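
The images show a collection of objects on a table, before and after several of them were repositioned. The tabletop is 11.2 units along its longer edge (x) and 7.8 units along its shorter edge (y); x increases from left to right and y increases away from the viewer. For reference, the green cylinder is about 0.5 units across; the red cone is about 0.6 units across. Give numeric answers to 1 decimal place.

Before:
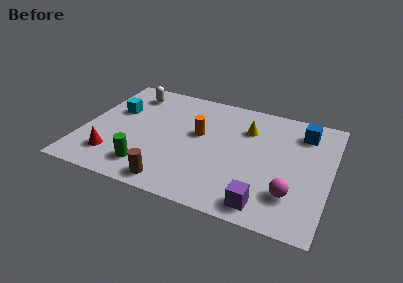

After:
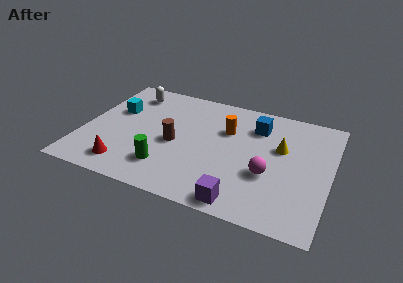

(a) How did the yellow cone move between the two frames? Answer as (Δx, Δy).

(1.6, -0.8)

The yellow cone was at about (7.3, 5.6) and moved to about (8.9, 4.8).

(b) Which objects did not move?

the white capsule and the cyan cube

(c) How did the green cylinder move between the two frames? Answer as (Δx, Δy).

(0.8, 0.3)

From the two frames, the green cylinder sits at roughly (3.2, 1.5) before and (4.0, 1.8) after.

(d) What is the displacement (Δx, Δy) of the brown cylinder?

(-0.2, 2.6)

The brown cylinder started near (4.4, 0.9) and ended near (4.2, 3.5).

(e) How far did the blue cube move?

2.1

From (9.8, 6.2) to (7.7, 5.9), the blue cube covered √(2.1² + 0.3²) ≈ 2.1 units.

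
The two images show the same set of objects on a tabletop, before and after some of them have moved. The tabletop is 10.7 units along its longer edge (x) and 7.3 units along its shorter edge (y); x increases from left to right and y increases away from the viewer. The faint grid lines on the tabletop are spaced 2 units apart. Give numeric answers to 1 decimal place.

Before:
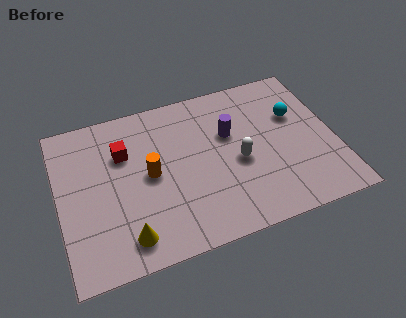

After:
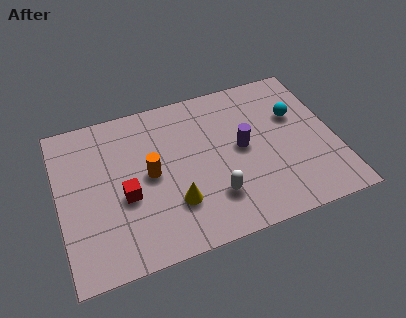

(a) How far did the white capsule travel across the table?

1.7

The white capsule was near (6.9, 3.2) before and (5.8, 1.9) after, so it travelled √(1.1² + 1.3²) ≈ 1.7 units.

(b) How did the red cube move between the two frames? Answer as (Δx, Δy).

(-0.1, -2.0)

The red cube was at about (2.6, 5.0) and moved to about (2.5, 3.0).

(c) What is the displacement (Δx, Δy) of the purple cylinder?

(0.4, -0.8)

From the two frames, the purple cylinder sits at roughly (6.7, 4.6) before and (7.1, 3.8) after.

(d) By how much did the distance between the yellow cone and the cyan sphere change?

-2.1

Before: roughly 7.7 units apart; after: 5.6. That's 2.1 units closer together.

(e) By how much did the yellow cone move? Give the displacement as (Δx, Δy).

(1.9, 0.9)

The yellow cone was at about (2.4, 1.2) and moved to about (4.3, 2.1).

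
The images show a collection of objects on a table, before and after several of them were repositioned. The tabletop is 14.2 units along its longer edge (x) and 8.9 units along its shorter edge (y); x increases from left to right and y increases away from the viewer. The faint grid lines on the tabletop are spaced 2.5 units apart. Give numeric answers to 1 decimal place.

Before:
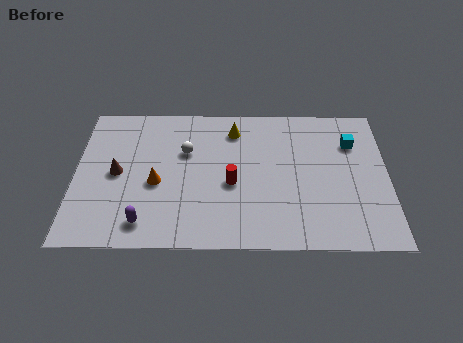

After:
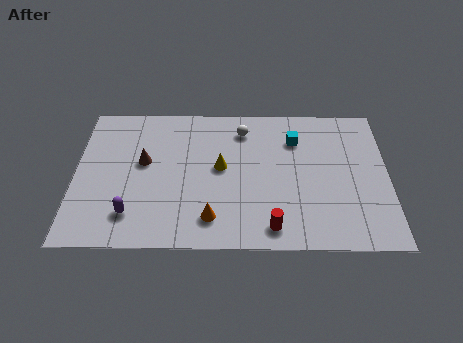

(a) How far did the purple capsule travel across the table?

0.8

The purple capsule moved from about (3.2, 1.4) to (2.6, 1.9), a distance of √(0.6² + 0.5²) ≈ 0.8.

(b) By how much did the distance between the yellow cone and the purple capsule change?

-2.1

The distance was about 7.0 in the first image and 4.9 in the second, so they moved 2.1 units closer together.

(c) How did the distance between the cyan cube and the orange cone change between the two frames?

-3.1

The distance was about 9.3 in the first image and 6.2 in the second, so they moved 3.1 units closer together.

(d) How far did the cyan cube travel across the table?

2.6

The cyan cube was near (12.6, 6.4) before and (10.0, 6.6) after, so it travelled √(2.6² + 0.2²) ≈ 2.6 units.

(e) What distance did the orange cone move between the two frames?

3.3

The orange cone moved from about (3.7, 3.8) to (6.2, 1.7), a distance of √(2.5² + 2.1²) ≈ 3.3.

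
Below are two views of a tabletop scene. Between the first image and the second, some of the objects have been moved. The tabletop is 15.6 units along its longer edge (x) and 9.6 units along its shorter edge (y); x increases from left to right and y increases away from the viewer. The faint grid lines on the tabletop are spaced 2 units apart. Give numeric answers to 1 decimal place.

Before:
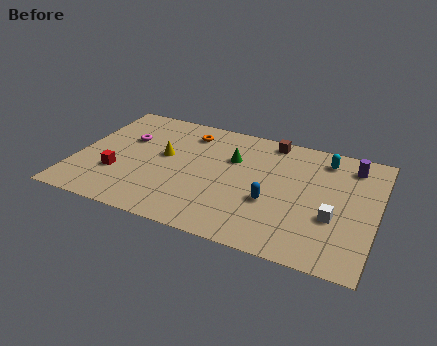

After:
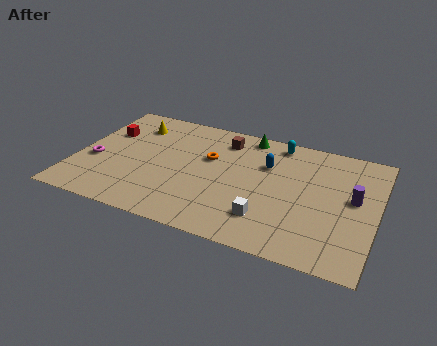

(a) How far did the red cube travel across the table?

3.4

From (2.3, 3.1) to (1.3, 6.4), the red cube covered √(1.0² + 3.3²) ≈ 3.4 units.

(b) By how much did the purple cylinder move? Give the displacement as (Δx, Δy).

(0.3, -2.6)

The purple cylinder was at about (14.1, 7.9) and moved to about (14.4, 5.3).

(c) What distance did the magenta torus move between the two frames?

2.8

From (2.4, 6.2) to (1.0, 3.8), the magenta torus covered √(1.4² + 2.4²) ≈ 2.8 units.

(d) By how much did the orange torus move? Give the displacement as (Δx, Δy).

(1.3, -1.8)

The orange torus was at about (5.5, 7.8) and moved to about (6.8, 6.0).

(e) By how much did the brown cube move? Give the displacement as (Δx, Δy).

(-2.4, -0.8)

The brown cube started near (9.8, 8.6) and ended near (7.4, 7.8).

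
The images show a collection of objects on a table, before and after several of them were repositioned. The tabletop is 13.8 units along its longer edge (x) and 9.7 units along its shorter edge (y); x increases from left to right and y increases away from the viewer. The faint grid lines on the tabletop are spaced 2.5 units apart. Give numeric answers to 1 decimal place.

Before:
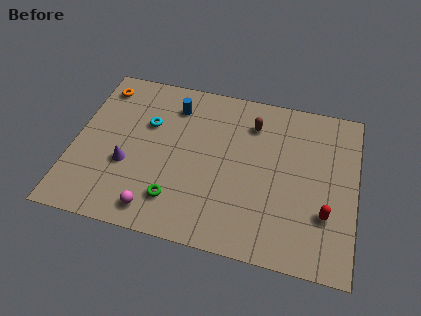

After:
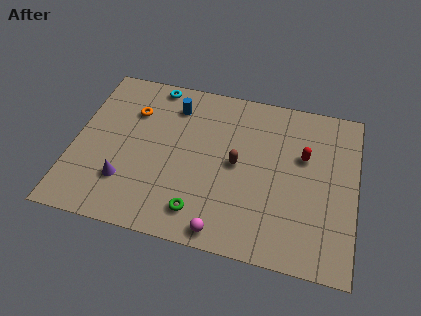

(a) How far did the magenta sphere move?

3.3

The magenta sphere moved from about (4.3, 1.3) to (7.6, 0.9), a distance of √(3.3² + 0.4²) ≈ 3.3.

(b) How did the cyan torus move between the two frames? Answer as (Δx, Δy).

(0.1, 2.5)

The cyan torus was at about (3.5, 6.3) and moved to about (3.6, 8.8).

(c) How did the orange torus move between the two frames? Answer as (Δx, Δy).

(1.7, -1.2)

The orange torus was at about (1.0, 8.1) and moved to about (2.7, 6.9).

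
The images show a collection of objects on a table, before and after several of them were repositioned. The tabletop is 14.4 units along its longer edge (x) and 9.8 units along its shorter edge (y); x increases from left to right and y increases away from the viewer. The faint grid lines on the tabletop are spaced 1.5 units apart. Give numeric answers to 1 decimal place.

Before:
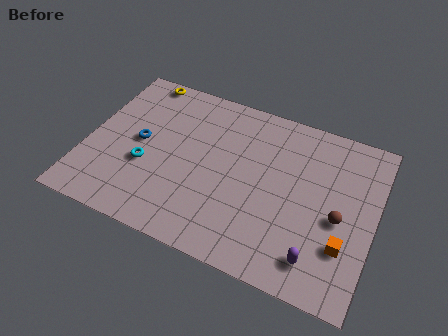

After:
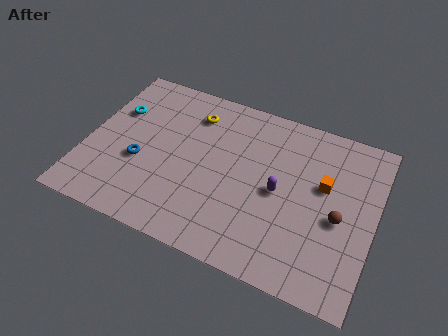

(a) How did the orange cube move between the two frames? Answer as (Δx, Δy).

(-1.3, 3.0)

From the two frames, the orange cube sits at roughly (13.1, 2.9) before and (11.8, 5.9) after.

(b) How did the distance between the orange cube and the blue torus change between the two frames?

-1.5

Before: roughly 10.7 units apart; after: 9.2. That's 1.5 units closer together.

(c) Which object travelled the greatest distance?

the purple capsule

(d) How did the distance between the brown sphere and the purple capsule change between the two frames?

+0.3

The distance was about 2.7 in the first image and 3.0 in the second, so they moved 0.3 units further apart.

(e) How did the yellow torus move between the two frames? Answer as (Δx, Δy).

(2.9, -1.3)

The yellow torus was at about (2.1, 9.0) and moved to about (5.0, 7.7).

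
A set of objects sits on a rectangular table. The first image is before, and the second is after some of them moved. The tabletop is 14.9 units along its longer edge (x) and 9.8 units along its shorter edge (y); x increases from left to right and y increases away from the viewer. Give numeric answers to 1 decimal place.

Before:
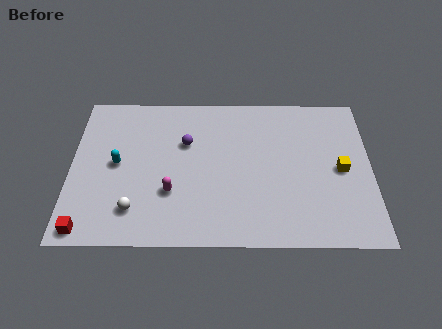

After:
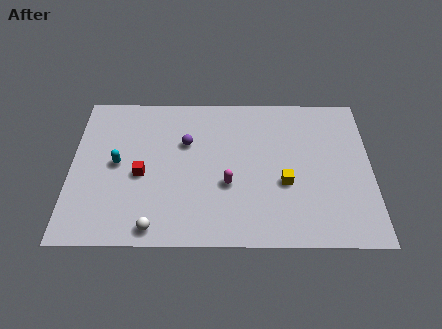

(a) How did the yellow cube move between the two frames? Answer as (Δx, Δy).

(-2.8, -0.9)

From the two frames, the yellow cube sits at roughly (13.4, 4.7) before and (10.6, 3.8) after.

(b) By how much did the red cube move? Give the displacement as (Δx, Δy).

(2.6, 3.4)

From the two frames, the red cube sits at roughly (0.9, 0.9) before and (3.5, 4.3) after.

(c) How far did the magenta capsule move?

2.8

The magenta capsule was near (5.0, 3.2) before and (7.8, 3.7) after, so it travelled √(2.8² + 0.5²) ≈ 2.8 units.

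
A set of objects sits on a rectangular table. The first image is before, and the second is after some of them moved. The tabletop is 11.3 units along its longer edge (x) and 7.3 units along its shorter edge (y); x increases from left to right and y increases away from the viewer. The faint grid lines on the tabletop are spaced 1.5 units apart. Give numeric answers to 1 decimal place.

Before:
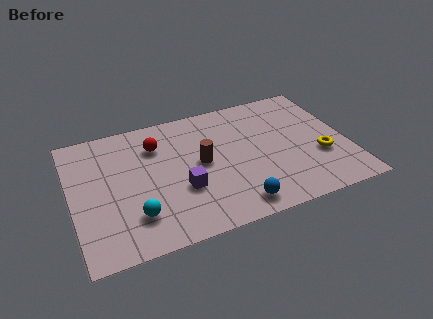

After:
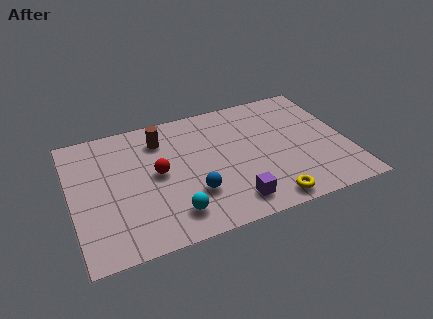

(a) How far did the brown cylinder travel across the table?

2.4

The brown cylinder moved from about (5.3, 3.8) to (3.8, 5.7), a distance of √(1.5² + 1.9²) ≈ 2.4.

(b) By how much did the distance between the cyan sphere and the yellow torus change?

-3.9

They were about 7.7 units apart before and 3.8 after — 3.9 units closer together.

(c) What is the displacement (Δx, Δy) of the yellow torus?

(-2.4, -1.8)

The yellow torus started near (10.1, 2.6) and ended near (7.7, 0.8).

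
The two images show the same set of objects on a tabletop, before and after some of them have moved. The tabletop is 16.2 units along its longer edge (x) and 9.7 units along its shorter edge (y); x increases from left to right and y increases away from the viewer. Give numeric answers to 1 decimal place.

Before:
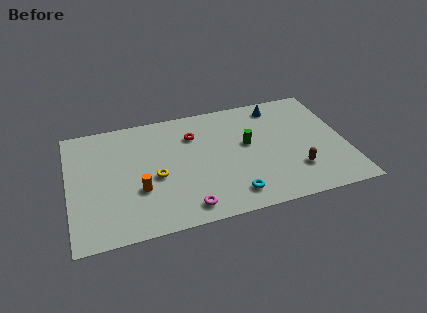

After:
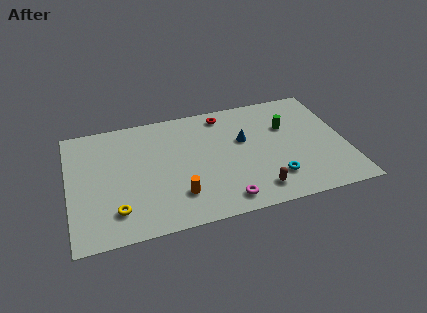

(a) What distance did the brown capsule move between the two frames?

2.6

From (13.1, 2.6) to (10.7, 1.6), the brown capsule covered √(2.4² + 1.0²) ≈ 2.6 units.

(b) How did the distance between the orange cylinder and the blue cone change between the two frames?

-4.4

The distance was about 9.8 in the first image and 5.4 in the second, so they moved 4.4 units closer together.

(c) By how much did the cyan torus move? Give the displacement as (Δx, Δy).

(2.5, 0.7)

From the two frames, the cyan torus sits at roughly (9.3, 1.6) before and (11.8, 2.3) after.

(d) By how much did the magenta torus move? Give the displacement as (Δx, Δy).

(2.2, 0.0)

The magenta torus started near (6.6, 1.3) and ended near (8.8, 1.3).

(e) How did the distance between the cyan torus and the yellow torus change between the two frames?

+4.2

They were about 5.0 units apart before and 9.2 after — 4.2 units further apart.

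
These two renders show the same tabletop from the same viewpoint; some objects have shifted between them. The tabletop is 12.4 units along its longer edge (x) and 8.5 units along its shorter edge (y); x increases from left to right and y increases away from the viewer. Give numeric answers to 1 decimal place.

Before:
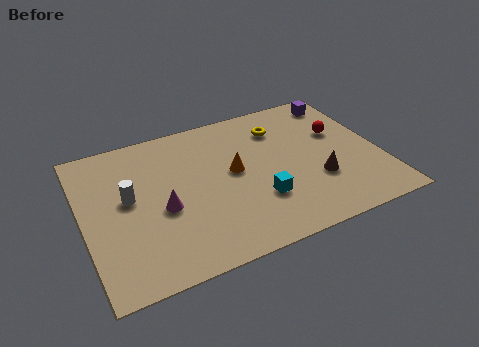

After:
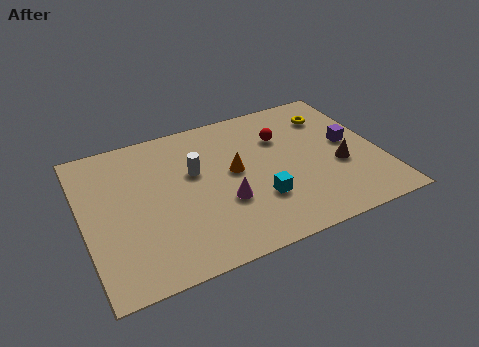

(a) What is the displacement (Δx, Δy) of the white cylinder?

(2.8, 0.5)

The white cylinder started near (1.9, 4.7) and ended near (4.7, 5.2).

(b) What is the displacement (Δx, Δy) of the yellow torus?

(2.2, 0.0)

The yellow torus started near (8.5, 6.5) and ended near (10.7, 6.5).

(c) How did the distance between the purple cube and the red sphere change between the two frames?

+1.0

The distance was about 2.0 in the first image and 3.0 in the second, so they moved 1.0 units further apart.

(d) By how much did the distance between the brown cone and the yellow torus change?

-0.7

Before: roughly 3.9 units apart; after: 3.2. That's 0.7 units closer together.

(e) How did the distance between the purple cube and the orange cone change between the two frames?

-0.8

The distance was about 5.7 in the first image and 4.9 in the second, so they moved 0.8 units closer together.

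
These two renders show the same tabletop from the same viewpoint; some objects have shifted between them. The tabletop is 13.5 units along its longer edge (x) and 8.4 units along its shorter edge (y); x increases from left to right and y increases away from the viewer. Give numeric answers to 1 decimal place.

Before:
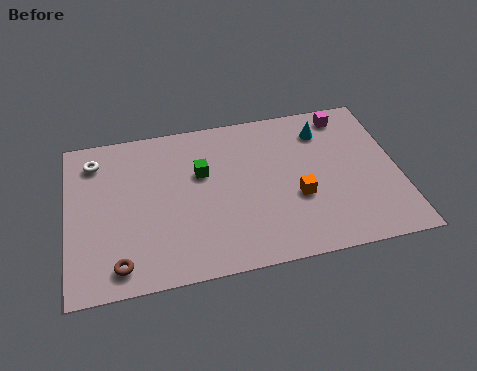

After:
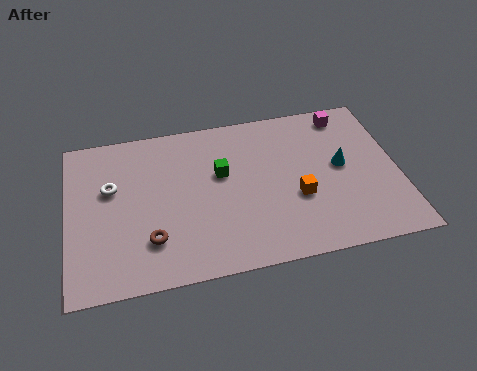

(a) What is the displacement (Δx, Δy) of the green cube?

(0.8, -0.2)

The green cube was at about (5.5, 5.3) and moved to about (6.3, 5.1).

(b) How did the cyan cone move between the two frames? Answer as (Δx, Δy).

(0.6, -2.1)

The cyan cone started near (10.6, 6.6) and ended near (11.2, 4.5).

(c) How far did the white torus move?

1.7

The white torus was near (1.2, 6.8) before and (1.8, 5.2) after, so it travelled √(0.6² + 1.6²) ≈ 1.7 units.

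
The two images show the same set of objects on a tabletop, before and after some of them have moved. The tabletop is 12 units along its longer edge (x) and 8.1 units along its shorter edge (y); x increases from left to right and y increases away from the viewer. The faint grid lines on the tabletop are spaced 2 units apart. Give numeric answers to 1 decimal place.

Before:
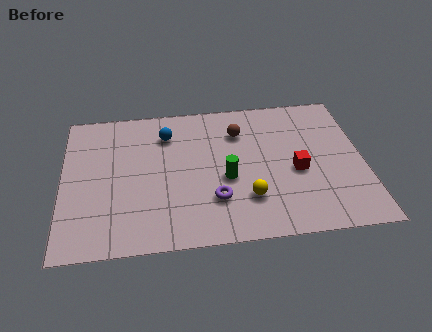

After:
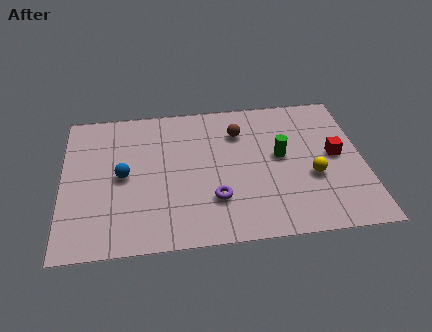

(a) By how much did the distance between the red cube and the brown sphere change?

+0.9

They were about 3.3 units apart before and 4.2 after — 0.9 units further apart.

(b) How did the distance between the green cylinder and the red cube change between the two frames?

-0.6

The distance was about 2.8 in the first image and 2.2 in the second, so they moved 0.6 units closer together.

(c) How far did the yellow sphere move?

2.8

The yellow sphere moved from about (7.3, 2.2) to (9.9, 3.1), a distance of √(2.6² + 0.9²) ≈ 2.8.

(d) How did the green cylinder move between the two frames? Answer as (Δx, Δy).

(2.2, 1.0)

From the two frames, the green cylinder sits at roughly (6.5, 3.4) before and (8.7, 4.4) after.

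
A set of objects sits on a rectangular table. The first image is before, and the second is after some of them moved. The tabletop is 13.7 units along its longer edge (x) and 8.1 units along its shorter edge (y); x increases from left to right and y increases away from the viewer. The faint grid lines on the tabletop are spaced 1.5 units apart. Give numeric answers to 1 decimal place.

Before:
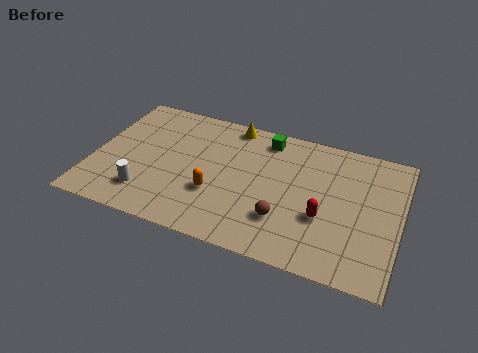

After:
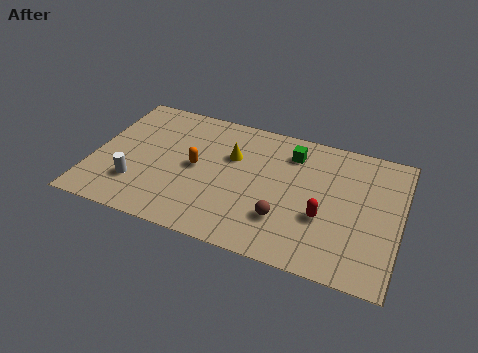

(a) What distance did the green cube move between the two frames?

1.3

From (7.5, 6.9) to (8.7, 6.4), the green cube covered √(1.2² + 0.5²) ≈ 1.3 units.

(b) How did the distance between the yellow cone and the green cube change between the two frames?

+1.2

Before: roughly 1.6 units apart; after: 2.8. That's 1.2 units further apart.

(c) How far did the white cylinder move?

0.6

The white cylinder moved from about (2.6, 1.8) to (2.1, 2.2), a distance of √(0.5² + 0.4²) ≈ 0.6.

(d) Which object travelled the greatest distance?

the yellow cone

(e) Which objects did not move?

the red capsule and the brown sphere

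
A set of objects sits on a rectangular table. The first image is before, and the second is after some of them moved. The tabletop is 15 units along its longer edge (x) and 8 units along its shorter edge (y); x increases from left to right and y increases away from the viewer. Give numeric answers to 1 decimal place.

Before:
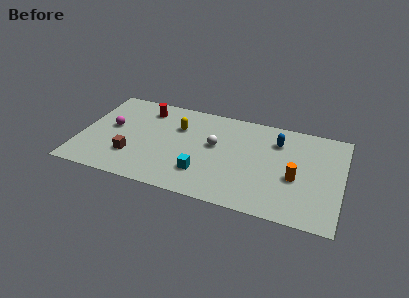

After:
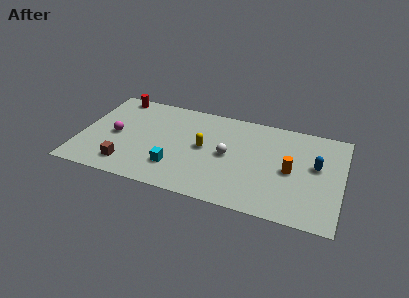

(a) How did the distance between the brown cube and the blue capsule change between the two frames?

+2.1

They were about 8.9 units apart before and 11.0 after — 2.1 units further apart.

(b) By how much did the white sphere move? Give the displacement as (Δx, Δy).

(0.8, -0.6)

From the two frames, the white sphere sits at roughly (7.7, 4.6) before and (8.5, 4.0) after.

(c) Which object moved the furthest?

the blue capsule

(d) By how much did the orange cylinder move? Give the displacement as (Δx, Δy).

(-0.3, 0.5)

From the two frames, the orange cylinder sits at roughly (12.4, 3.3) before and (12.1, 3.8) after.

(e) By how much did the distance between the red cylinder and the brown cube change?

+1.6

Before: roughly 4.2 units apart; after: 5.8. That's 1.6 units further apart.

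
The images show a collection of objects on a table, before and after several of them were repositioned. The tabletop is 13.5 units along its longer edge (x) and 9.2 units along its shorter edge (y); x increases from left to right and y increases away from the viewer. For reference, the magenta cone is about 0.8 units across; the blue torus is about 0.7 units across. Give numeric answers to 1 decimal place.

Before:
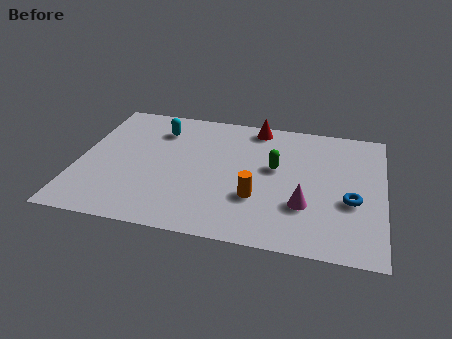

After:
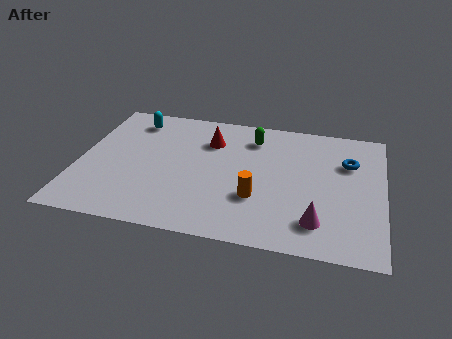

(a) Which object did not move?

the orange cylinder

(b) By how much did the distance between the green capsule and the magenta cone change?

+3.4

Before: roughly 2.8 units apart; after: 6.2. That's 3.4 units further apart.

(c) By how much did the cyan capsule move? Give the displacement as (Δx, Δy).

(-1.2, 0.5)

From the two frames, the cyan capsule sits at roughly (3.4, 7.1) before and (2.2, 7.6) after.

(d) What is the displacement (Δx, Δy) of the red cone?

(-2.0, -1.5)

The red cone started near (7.7, 8.2) and ended near (5.7, 6.7).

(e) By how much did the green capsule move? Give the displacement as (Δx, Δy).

(-1.1, 2.0)

From the two frames, the green capsule sits at roughly (8.7, 5.3) before and (7.6, 7.3) after.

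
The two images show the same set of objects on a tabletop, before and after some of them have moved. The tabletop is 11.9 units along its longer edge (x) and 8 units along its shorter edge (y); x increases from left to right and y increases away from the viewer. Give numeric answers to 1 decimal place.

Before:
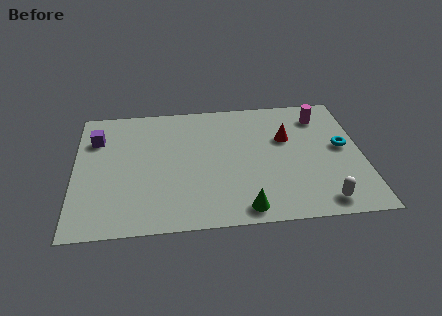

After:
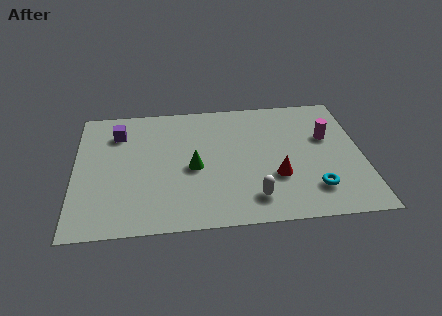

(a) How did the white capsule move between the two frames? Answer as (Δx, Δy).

(-2.8, 0.5)

From the two frames, the white capsule sits at roughly (10.1, 1.0) before and (7.3, 1.5) after.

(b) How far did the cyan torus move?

2.8

The cyan torus was near (11.1, 4.3) before and (9.8, 1.8) after, so it travelled √(1.3² + 2.5²) ≈ 2.8 units.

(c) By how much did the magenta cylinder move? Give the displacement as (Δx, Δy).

(0.2, -1.4)

The magenta cylinder was at about (10.3, 6.4) and moved to about (10.5, 5.0).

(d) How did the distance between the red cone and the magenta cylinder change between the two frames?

+1.2

Before: roughly 2.0 units apart; after: 3.2. That's 1.2 units further apart.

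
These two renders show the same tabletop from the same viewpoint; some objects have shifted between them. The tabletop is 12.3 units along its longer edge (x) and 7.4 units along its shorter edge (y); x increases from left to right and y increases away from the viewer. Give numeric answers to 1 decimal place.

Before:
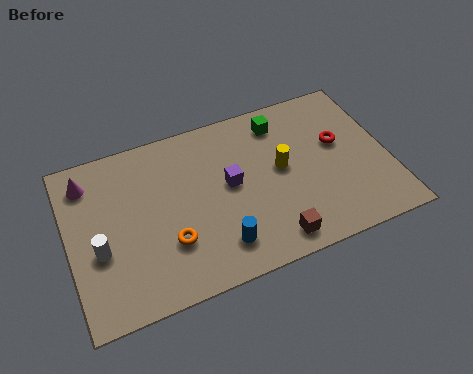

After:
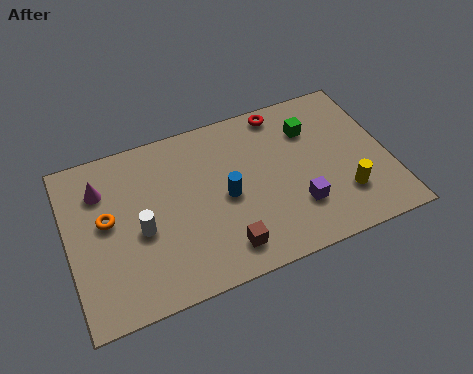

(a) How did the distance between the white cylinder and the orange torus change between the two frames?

-1.2

The distance was about 2.7 in the first image and 1.5 in the second, so they moved 1.2 units closer together.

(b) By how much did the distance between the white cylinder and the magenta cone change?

-0.5

They were about 3.1 units apart before and 2.6 after — 0.5 units closer together.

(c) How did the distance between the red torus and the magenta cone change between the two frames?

-2.5

The distance was about 9.7 in the first image and 7.2 in the second, so they moved 2.5 units closer together.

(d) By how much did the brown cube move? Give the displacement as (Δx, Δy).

(-1.8, 0.3)

The brown cube started near (7.5, 1.0) and ended near (5.7, 1.3).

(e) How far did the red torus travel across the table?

3.0

The red torus moved from about (10.5, 4.4) to (8.5, 6.6), a distance of √(2.0² + 2.2²) ≈ 3.0.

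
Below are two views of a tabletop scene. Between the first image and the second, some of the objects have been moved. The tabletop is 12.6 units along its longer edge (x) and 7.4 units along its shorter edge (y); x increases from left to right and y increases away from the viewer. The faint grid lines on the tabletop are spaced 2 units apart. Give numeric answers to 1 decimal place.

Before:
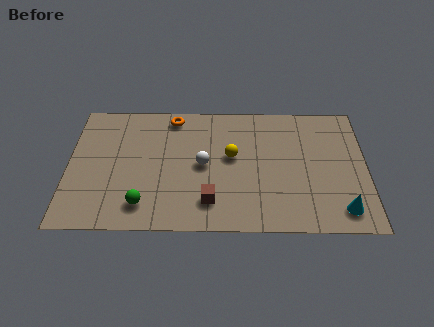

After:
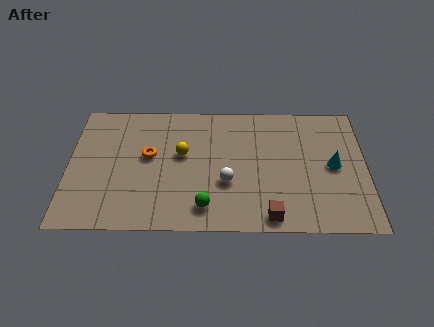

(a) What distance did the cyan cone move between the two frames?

2.5

The cyan cone moved from about (11.5, 1.2) to (11.2, 3.7), a distance of √(0.3² + 2.5²) ≈ 2.5.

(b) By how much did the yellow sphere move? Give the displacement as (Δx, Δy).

(-2.1, 0.1)

From the two frames, the yellow sphere sits at roughly (6.9, 4.2) before and (4.8, 4.3) after.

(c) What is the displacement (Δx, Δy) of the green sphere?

(2.6, -0.1)

From the two frames, the green sphere sits at roughly (3.2, 1.4) before and (5.8, 1.3) after.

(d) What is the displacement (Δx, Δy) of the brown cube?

(2.5, -0.8)

The brown cube was at about (6.0, 1.6) and moved to about (8.5, 0.8).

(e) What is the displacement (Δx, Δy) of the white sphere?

(1.0, -1.0)

From the two frames, the white sphere sits at roughly (5.7, 3.7) before and (6.7, 2.7) after.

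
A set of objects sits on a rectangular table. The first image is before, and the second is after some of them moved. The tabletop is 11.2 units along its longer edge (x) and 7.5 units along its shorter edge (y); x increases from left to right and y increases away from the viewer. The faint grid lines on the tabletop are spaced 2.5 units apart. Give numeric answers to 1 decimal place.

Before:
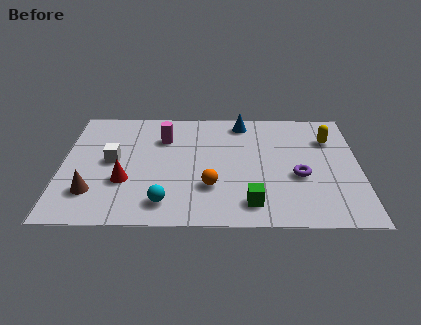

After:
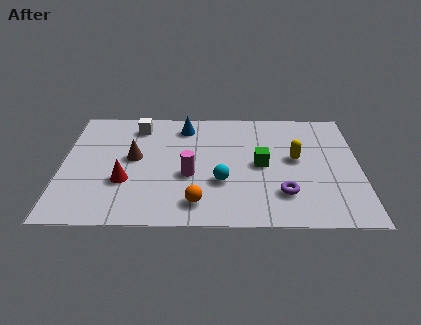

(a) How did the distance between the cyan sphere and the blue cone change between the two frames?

-2.1

The distance was about 6.0 in the first image and 3.9 in the second, so they moved 2.1 units closer together.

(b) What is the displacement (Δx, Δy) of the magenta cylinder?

(1.0, -2.4)

The magenta cylinder started near (3.8, 5.4) and ended near (4.8, 3.0).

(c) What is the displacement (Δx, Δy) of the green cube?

(0.4, 2.4)

The green cube started near (7.1, 1.3) and ended near (7.5, 3.7).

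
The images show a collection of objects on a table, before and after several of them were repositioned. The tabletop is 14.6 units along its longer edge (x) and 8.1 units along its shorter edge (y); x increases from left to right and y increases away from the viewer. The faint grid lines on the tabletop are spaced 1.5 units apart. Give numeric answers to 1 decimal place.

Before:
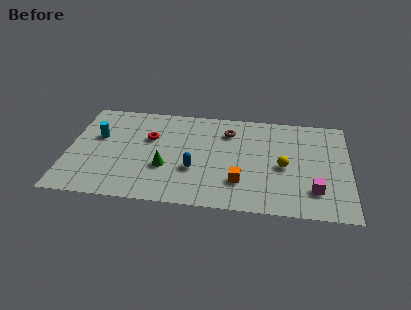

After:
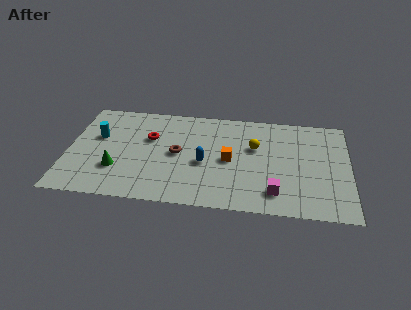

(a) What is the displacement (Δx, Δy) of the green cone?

(-2.5, -0.4)

From the two frames, the green cone sits at roughly (5.1, 2.9) before and (2.6, 2.5) after.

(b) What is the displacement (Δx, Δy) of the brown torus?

(-2.6, -2.1)

The brown torus started near (8.3, 6.2) and ended near (5.7, 4.1).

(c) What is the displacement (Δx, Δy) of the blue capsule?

(0.5, 0.6)

From the two frames, the blue capsule sits at roughly (6.6, 2.9) before and (7.1, 3.5) after.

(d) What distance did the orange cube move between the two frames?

1.8

The orange cube was near (9.0, 2.2) before and (8.4, 3.9) after, so it travelled √(0.6² + 1.7²) ≈ 1.8 units.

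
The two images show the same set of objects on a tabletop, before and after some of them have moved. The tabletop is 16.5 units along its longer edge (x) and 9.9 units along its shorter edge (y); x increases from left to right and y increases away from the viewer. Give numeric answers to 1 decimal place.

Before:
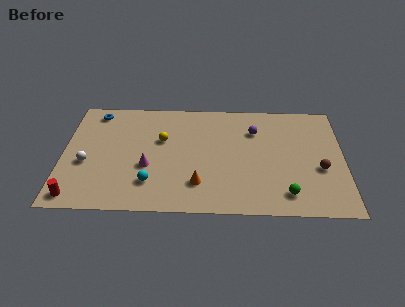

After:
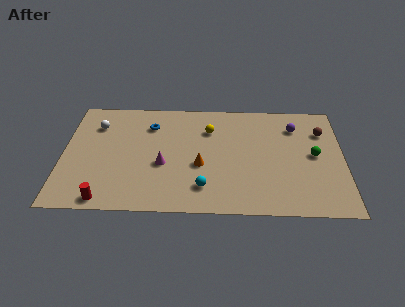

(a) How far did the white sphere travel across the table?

3.4

The white sphere was near (1.4, 4.0) before and (1.9, 7.4) after, so it travelled √(0.5² + 3.4²) ≈ 3.4 units.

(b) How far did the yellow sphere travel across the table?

3.0

The yellow sphere was near (5.8, 6.2) before and (8.6, 7.2) after, so it travelled √(2.8² + 1.0²) ≈ 3.0 units.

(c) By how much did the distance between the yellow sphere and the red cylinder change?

+1.6

Before: roughly 7.1 units apart; after: 8.7. That's 1.6 units further apart.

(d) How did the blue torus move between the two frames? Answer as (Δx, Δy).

(3.3, -1.1)

From the two frames, the blue torus sits at roughly (1.8, 8.6) before and (5.1, 7.5) after.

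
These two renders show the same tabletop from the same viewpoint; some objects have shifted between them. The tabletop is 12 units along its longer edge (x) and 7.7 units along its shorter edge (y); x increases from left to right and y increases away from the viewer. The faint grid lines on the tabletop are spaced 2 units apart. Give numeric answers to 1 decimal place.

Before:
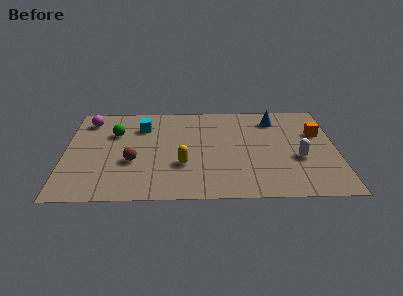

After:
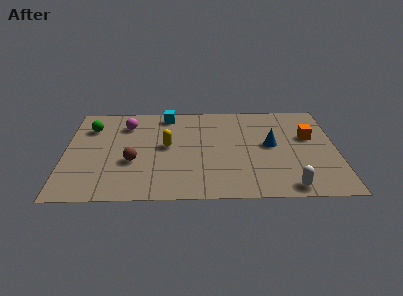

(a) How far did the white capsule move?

2.3

The white capsule moved from about (10.3, 3.0) to (9.8, 0.8), a distance of √(0.5² + 2.2²) ≈ 2.3.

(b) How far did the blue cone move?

2.1

The blue cone was near (9.3, 6.2) before and (9.1, 4.1) after, so it travelled √(0.2² + 2.1²) ≈ 2.1 units.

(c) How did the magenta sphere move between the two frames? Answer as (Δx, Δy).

(1.7, -0.4)

The magenta sphere started near (1.0, 6.3) and ended near (2.7, 5.9).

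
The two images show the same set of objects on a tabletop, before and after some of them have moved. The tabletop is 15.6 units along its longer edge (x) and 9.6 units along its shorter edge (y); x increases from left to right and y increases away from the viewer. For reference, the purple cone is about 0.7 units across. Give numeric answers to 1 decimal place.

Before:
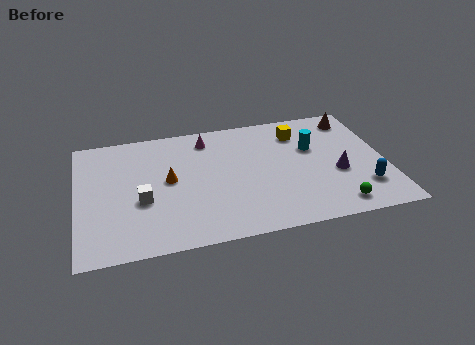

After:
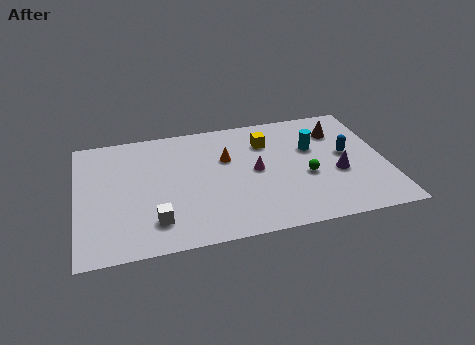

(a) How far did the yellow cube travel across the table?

1.7

The yellow cube moved from about (11.4, 7.5) to (9.7, 7.1), a distance of √(1.7² + 0.4²) ≈ 1.7.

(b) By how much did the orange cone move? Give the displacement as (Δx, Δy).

(3.0, 1.1)

From the two frames, the orange cone sits at roughly (4.6, 5.1) before and (7.6, 6.2) after.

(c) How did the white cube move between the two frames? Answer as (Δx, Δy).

(0.6, -1.7)

From the two frames, the white cube sits at roughly (3.2, 3.8) before and (3.8, 2.1) after.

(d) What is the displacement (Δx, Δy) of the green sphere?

(-1.3, 2.6)

The green sphere started near (12.8, 1.3) and ended near (11.5, 3.9).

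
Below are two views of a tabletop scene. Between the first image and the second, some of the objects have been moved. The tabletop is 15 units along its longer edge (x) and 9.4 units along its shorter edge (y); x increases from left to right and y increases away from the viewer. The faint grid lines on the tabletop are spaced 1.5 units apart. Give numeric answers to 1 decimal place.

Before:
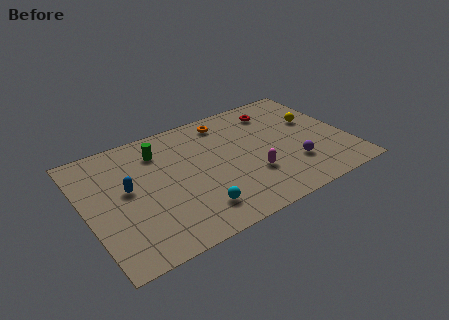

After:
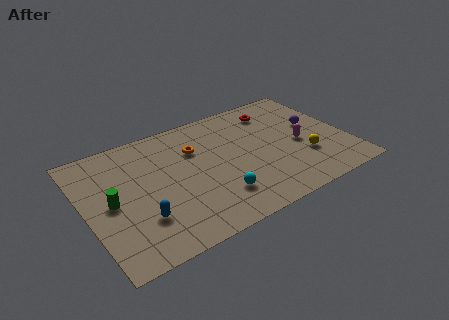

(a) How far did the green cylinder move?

4.1

From (4.5, 7.3) to (1.4, 4.6), the green cylinder covered √(3.1² + 2.7²) ≈ 4.1 units.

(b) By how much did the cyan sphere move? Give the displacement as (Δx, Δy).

(1.3, 0.4)

The cyan sphere was at about (5.8, 1.9) and moved to about (7.1, 2.3).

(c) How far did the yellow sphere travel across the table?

3.0

The yellow sphere was near (13.4, 5.8) before and (12.4, 3.0) after, so it travelled √(1.0² + 2.8²) ≈ 3.0 units.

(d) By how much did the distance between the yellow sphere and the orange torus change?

+1.5

The distance was about 5.4 in the first image and 6.9 in the second, so they moved 1.5 units further apart.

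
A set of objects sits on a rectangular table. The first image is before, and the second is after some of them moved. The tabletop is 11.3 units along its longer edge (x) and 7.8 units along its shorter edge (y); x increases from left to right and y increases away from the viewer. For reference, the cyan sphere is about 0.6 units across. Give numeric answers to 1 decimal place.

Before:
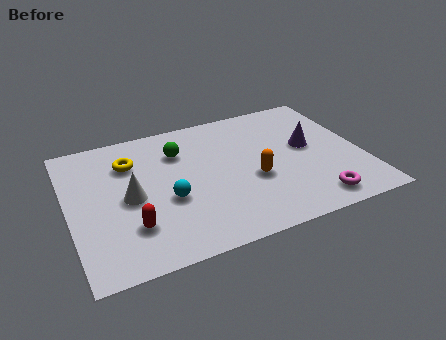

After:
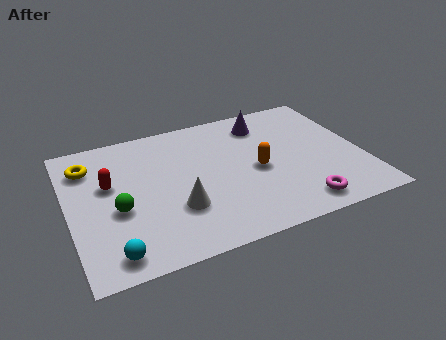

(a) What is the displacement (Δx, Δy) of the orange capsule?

(0.2, 0.5)

The orange capsule started near (7.0, 3.1) and ended near (7.2, 3.6).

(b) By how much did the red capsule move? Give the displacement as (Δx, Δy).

(-0.6, 2.6)

The red capsule was at about (2.2, 2.1) and moved to about (1.6, 4.7).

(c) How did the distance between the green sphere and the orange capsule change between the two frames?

+1.7

The distance was about 3.7 in the first image and 5.4 in the second, so they moved 1.7 units further apart.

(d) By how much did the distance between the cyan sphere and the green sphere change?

-0.5

The distance was about 2.7 in the first image and 2.2 in the second, so they moved 0.5 units closer together.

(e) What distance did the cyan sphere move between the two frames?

3.1

From (3.7, 3.1) to (1.4, 1.0), the cyan sphere covered √(2.3² + 2.1²) ≈ 3.1 units.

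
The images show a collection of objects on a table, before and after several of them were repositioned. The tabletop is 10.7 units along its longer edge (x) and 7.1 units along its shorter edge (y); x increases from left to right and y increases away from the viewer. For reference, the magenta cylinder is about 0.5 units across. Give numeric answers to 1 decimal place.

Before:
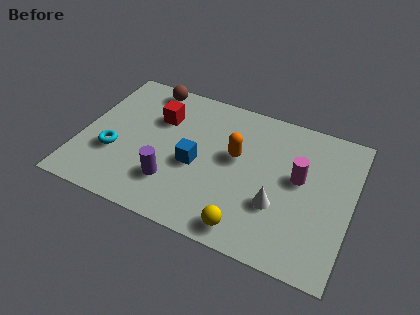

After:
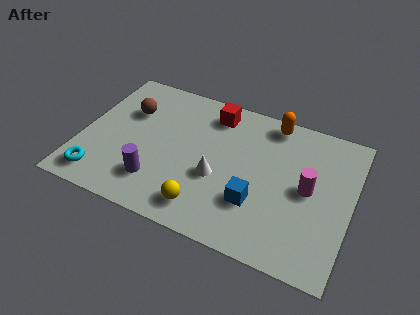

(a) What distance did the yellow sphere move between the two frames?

1.7

From (6.9, 0.9) to (5.2, 1.2), the yellow sphere covered √(1.7² + 0.3²) ≈ 1.7 units.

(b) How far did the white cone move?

2.4

From (7.9, 2.4) to (5.5, 2.8), the white cone covered √(2.4² + 0.4²) ≈ 2.4 units.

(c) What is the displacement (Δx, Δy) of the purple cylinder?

(-0.6, -0.2)

The purple cylinder started near (3.8, 1.9) and ended near (3.2, 1.7).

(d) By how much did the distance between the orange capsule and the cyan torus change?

+3.2

They were about 5.0 units apart before and 8.2 after — 3.2 units further apart.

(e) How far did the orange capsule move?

2.5

From (6.1, 4.1) to (7.3, 6.3), the orange capsule covered √(1.2² + 2.2²) ≈ 2.5 units.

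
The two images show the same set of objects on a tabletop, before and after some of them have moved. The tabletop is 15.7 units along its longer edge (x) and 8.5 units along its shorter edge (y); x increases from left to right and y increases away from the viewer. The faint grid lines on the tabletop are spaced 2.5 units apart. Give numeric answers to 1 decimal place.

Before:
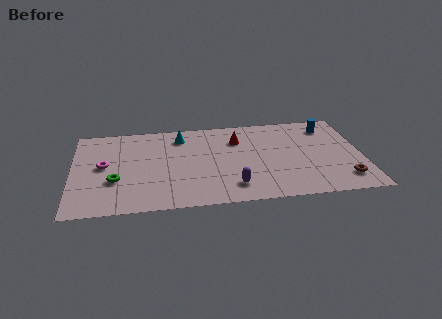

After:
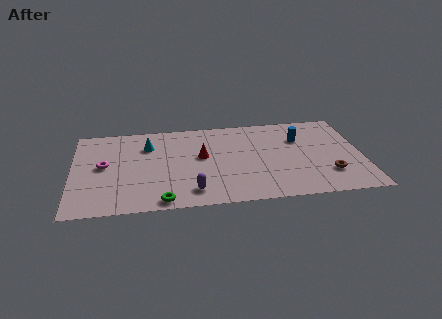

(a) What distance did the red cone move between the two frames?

2.4

The red cone was near (9.0, 6.2) before and (7.0, 4.8) after, so it travelled √(2.0² + 1.4²) ≈ 2.4 units.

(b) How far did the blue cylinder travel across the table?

1.9

The blue cylinder was near (14.0, 6.9) before and (12.4, 5.9) after, so it travelled √(1.6² + 1.0²) ≈ 1.9 units.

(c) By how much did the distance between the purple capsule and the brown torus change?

+1.4

Before: roughly 6.0 units apart; after: 7.4. That's 1.4 units further apart.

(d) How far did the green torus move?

3.3

From (2.3, 3.0) to (4.8, 0.8), the green torus covered √(2.5² + 2.2²) ≈ 3.3 units.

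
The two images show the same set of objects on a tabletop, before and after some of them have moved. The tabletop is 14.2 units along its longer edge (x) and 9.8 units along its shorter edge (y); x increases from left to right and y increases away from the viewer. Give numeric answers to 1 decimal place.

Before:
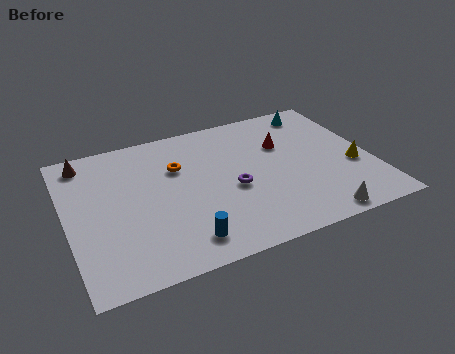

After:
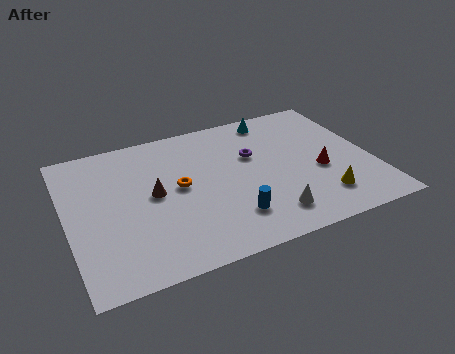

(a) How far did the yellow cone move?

2.5

From (13.3, 3.8) to (11.5, 2.1), the yellow cone covered √(1.8² + 1.7²) ≈ 2.5 units.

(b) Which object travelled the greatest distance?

the brown cone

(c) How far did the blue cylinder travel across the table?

2.4

The blue cylinder moved from about (5.0, 1.6) to (7.3, 2.3), a distance of √(2.3² + 0.7²) ≈ 2.4.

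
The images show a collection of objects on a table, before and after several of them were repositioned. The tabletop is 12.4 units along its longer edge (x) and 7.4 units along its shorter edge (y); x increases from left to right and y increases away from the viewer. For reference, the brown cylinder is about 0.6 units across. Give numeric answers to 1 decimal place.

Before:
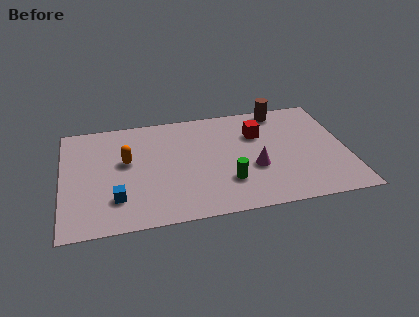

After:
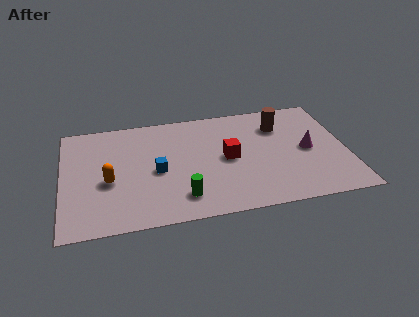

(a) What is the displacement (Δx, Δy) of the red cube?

(-1.4, -1.4)

The red cube started near (8.6, 5.1) and ended near (7.2, 3.7).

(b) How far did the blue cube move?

2.3

The blue cube was near (2.3, 1.9) before and (4.1, 3.4) after, so it travelled √(1.8² + 1.5²) ≈ 2.3 units.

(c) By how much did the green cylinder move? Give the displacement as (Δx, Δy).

(-2.0, -0.6)

The green cylinder was at about (7.1, 2.1) and moved to about (5.1, 1.5).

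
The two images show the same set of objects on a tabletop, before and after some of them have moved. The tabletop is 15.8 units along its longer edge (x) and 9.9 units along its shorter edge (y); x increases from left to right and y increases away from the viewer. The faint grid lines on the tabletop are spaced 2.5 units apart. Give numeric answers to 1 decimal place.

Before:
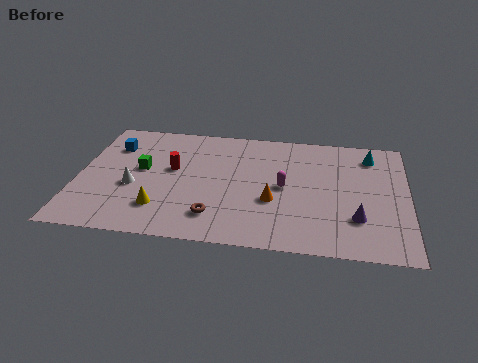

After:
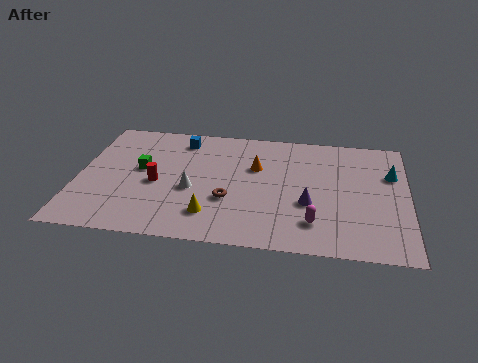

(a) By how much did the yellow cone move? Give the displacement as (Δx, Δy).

(2.4, -0.2)

The yellow cone was at about (4.1, 2.4) and moved to about (6.5, 2.2).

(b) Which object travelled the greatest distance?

the blue cube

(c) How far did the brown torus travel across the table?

1.5

The brown torus moved from about (6.7, 2.1) to (7.3, 3.5), a distance of √(0.6² + 1.4²) ≈ 1.5.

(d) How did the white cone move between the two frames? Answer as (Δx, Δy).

(2.8, 0.1)

The white cone started near (2.7, 4.0) and ended near (5.5, 4.1).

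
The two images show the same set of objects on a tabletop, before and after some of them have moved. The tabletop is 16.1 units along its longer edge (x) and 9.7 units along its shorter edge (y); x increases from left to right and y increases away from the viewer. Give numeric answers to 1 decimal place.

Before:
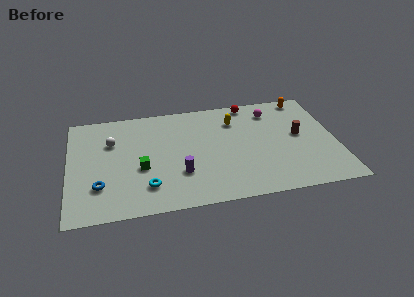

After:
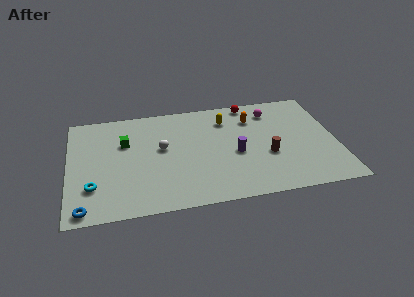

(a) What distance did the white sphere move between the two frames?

3.2

The white sphere moved from about (2.6, 6.6) to (5.6, 5.5), a distance of √(3.0² + 1.1²) ≈ 3.2.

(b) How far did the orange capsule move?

3.6

The orange capsule was near (14.5, 8.7) before and (11.2, 7.3) after, so it travelled √(3.3² + 1.4²) ≈ 3.6 units.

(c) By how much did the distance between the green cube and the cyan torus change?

+2.5

The distance was about 1.7 in the first image and 4.2 in the second, so they moved 2.5 units further apart.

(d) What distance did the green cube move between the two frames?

2.7

The green cube moved from about (4.3, 3.9) to (3.4, 6.4), a distance of √(0.9² + 2.5²) ≈ 2.7.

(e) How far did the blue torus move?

2.0

The blue torus was near (1.8, 2.7) before and (0.9, 0.9) after, so it travelled √(0.9² + 1.8²) ≈ 2.0 units.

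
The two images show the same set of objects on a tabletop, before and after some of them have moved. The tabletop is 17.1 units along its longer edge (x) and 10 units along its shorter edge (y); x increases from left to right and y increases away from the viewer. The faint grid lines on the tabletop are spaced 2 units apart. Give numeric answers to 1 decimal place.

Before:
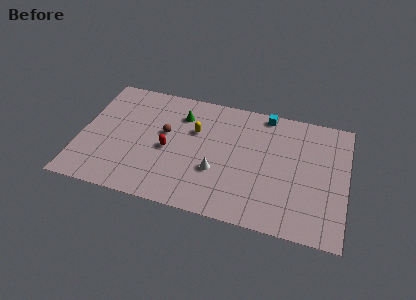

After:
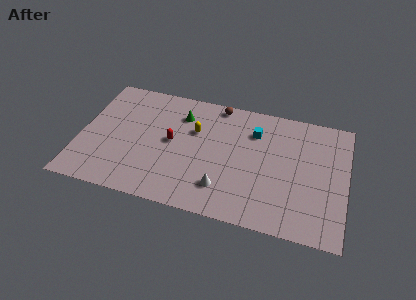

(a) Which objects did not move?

the yellow capsule and the green cone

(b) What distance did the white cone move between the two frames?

1.3

The white cone was near (8.9, 3.5) before and (9.4, 2.3) after, so it travelled √(0.5² + 1.2²) ≈ 1.3 units.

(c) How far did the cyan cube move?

1.8

From (11.7, 9.1) to (11.1, 7.4), the cyan cube covered √(0.6² + 1.7²) ≈ 1.8 units.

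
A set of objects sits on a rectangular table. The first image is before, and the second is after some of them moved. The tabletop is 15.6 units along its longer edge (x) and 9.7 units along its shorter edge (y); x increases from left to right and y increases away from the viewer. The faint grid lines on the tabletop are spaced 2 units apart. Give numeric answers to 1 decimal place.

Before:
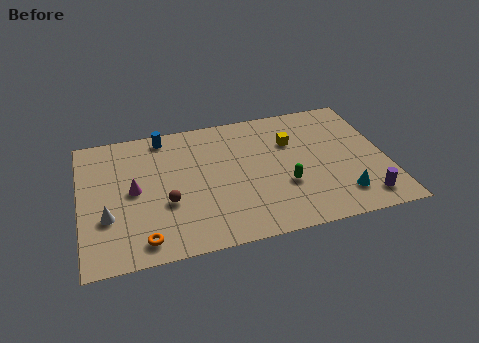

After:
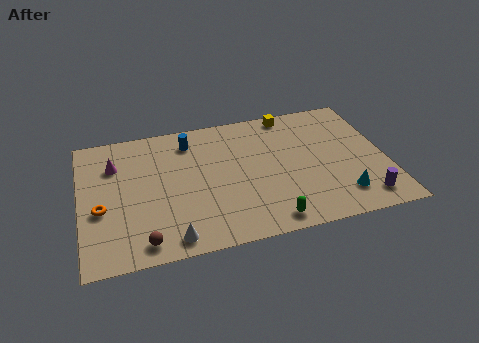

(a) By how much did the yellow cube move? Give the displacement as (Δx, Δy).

(0.1, 2.2)

The yellow cube started near (10.9, 6.6) and ended near (11.0, 8.8).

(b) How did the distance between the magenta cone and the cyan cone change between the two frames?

+1.6

They were about 10.8 units apart before and 12.4 after — 1.6 units further apart.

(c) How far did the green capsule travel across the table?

2.5

The green capsule was near (10.3, 3.4) before and (9.3, 1.1) after, so it travelled √(1.0² + 2.3²) ≈ 2.5 units.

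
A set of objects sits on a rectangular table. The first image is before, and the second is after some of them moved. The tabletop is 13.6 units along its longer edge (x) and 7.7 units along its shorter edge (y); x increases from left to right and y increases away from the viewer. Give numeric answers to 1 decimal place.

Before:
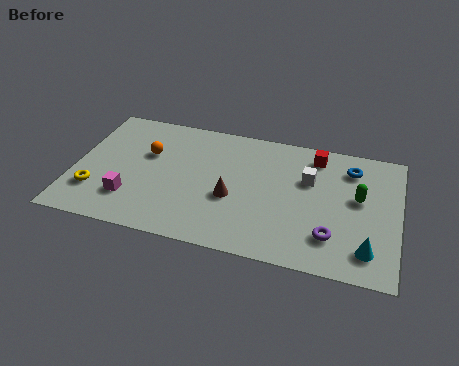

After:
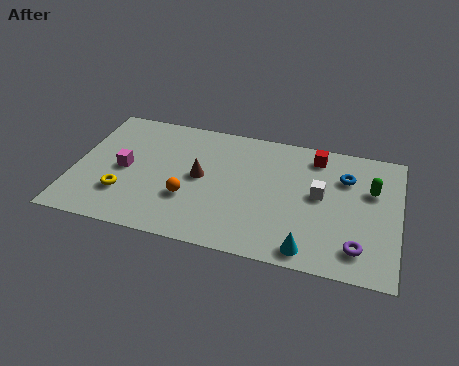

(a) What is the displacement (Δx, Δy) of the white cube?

(0.5, -0.8)

The white cube was at about (9.8, 5.0) and moved to about (10.3, 4.2).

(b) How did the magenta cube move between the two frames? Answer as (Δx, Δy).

(-0.4, 1.7)

The magenta cube started near (2.5, 2.0) and ended near (2.1, 3.7).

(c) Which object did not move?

the red cube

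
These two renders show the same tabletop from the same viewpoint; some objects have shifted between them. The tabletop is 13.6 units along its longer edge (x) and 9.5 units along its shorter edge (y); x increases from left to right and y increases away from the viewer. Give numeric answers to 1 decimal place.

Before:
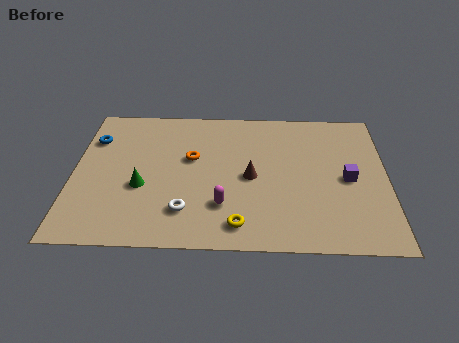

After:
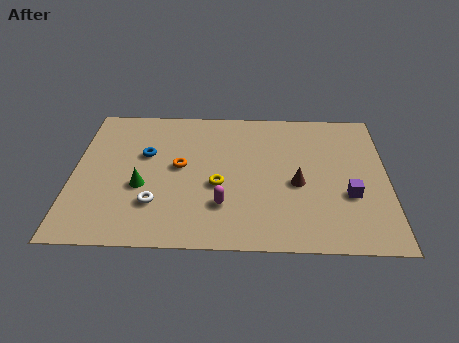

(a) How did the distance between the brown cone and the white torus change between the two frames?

+2.7

The distance was about 3.6 in the first image and 6.3 in the second, so they moved 2.7 units further apart.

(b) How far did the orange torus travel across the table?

0.8

From (5.1, 5.7) to (4.6, 5.1), the orange torus covered √(0.5² + 0.6²) ≈ 0.8 units.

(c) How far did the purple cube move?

1.1

The purple cube was near (11.9, 4.5) before and (11.9, 3.4) after, so it travelled √(0.0² + 1.1²) ≈ 1.1 units.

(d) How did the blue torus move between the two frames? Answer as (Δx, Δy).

(2.3, -1.0)

The blue torus was at about (0.8, 6.9) and moved to about (3.1, 5.9).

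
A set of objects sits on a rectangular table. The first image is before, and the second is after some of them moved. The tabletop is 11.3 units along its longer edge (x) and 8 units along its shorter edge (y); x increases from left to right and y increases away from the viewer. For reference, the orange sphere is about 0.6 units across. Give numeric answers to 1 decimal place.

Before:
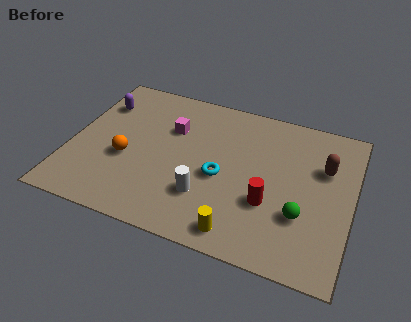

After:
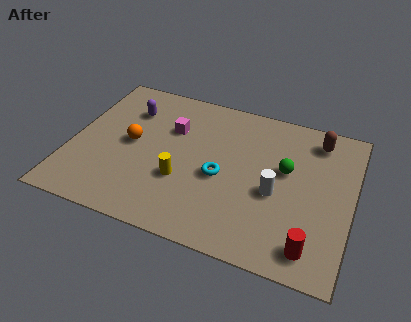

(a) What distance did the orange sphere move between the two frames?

0.9

The orange sphere moved from about (2.3, 3.2) to (2.4, 4.1), a distance of √(0.1² + 0.9²) ≈ 0.9.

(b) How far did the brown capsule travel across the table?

1.5

The brown capsule moved from about (10.1, 5.3) to (9.7, 6.7), a distance of √(0.4² + 1.4²) ≈ 1.5.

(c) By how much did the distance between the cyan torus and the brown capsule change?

+0.4

They were about 4.4 units apart before and 4.8 after — 0.4 units further apart.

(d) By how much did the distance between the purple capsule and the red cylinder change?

+1.3

Before: roughly 7.8 units apart; after: 9.1. That's 1.3 units further apart.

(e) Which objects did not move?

the cyan torus and the magenta cube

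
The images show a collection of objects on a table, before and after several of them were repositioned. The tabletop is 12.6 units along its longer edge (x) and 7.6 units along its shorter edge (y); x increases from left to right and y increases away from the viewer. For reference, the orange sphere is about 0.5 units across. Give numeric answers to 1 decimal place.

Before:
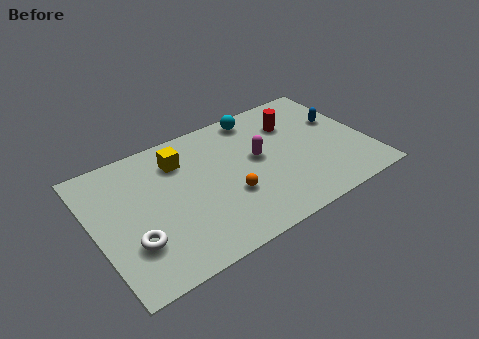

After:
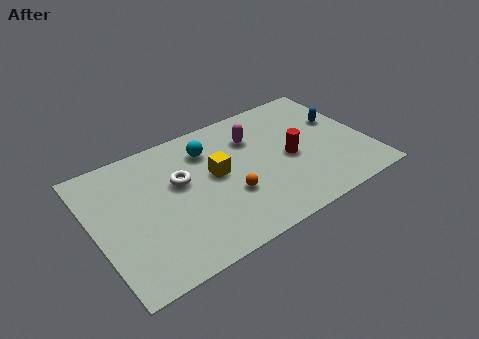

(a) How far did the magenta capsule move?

1.3

From (7.6, 4.2) to (7.6, 5.5), the magenta capsule covered √(0.0² + 1.3²) ≈ 1.3 units.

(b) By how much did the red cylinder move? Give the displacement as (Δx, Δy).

(-0.5, -2.0)

The red cylinder was at about (9.5, 5.5) and moved to about (9.0, 3.5).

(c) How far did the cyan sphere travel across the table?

2.7

From (8.0, 6.7) to (5.5, 5.8), the cyan sphere covered √(2.5² + 0.9²) ≈ 2.7 units.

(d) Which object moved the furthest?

the white torus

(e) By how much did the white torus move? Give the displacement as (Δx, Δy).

(2.5, 2.3)

The white torus was at about (1.5, 2.3) and moved to about (4.0, 4.6).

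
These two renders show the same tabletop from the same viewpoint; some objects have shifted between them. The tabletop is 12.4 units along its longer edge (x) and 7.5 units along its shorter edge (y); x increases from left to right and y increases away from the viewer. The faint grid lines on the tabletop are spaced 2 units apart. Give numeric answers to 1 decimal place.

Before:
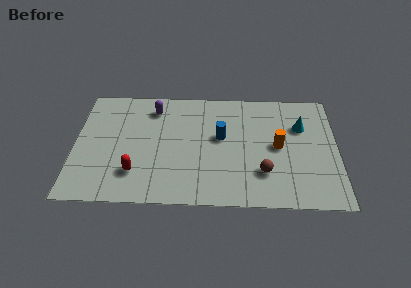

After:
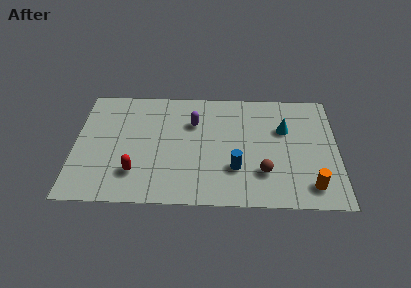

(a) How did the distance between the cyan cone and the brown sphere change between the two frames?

-0.5

The distance was about 3.5 in the first image and 3.0 in the second, so they moved 0.5 units closer together.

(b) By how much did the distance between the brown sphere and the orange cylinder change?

+0.5

The distance was about 1.8 in the first image and 2.3 in the second, so they moved 0.5 units further apart.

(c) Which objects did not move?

the brown sphere and the red capsule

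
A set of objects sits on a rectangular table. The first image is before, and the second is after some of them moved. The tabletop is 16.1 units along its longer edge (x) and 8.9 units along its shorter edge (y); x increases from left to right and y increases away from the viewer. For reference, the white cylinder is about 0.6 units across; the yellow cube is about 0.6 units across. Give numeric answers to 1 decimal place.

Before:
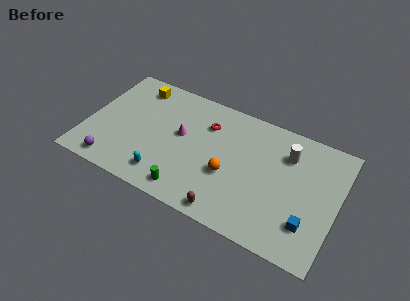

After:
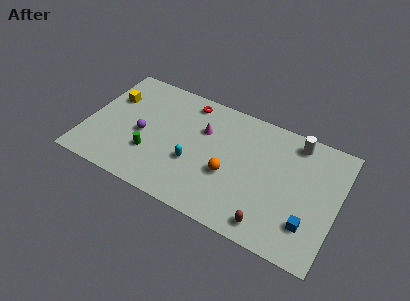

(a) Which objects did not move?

the orange sphere and the blue cube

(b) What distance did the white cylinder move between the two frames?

1.2

From (12.7, 6.6) to (13.1, 7.7), the white cylinder covered √(0.4² + 1.1²) ≈ 1.2 units.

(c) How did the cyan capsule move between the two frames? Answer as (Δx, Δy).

(1.6, 1.7)

The cyan capsule was at about (5.4, 1.6) and moved to about (7.0, 3.3).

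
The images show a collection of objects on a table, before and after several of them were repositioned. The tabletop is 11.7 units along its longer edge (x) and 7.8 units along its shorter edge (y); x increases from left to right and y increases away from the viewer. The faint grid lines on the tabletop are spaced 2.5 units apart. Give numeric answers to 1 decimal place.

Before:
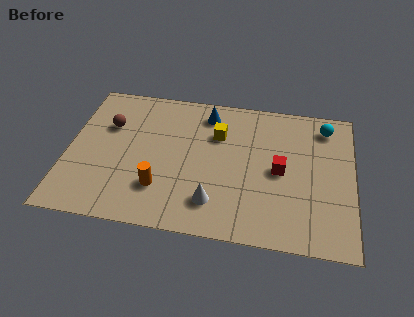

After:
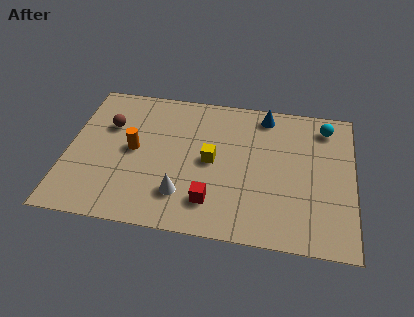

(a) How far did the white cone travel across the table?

1.3

From (6.1, 1.7) to (4.8, 1.9), the white cone covered √(1.3² + 0.2²) ≈ 1.3 units.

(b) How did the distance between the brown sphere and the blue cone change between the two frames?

+2.4

The distance was about 4.2 in the first image and 6.6 in the second, so they moved 2.4 units further apart.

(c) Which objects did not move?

the brown sphere and the cyan sphere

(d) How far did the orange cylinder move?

2.2

The orange cylinder moved from about (3.9, 2.1) to (2.7, 4.0), a distance of √(1.2² + 1.9²) ≈ 2.2.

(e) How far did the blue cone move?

2.4

The blue cone moved from about (5.6, 6.5) to (8.0, 6.8), a distance of √(2.4² + 0.3²) ≈ 2.4.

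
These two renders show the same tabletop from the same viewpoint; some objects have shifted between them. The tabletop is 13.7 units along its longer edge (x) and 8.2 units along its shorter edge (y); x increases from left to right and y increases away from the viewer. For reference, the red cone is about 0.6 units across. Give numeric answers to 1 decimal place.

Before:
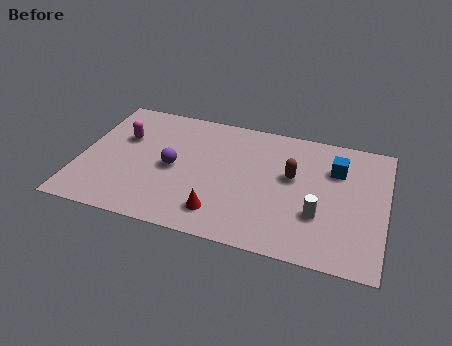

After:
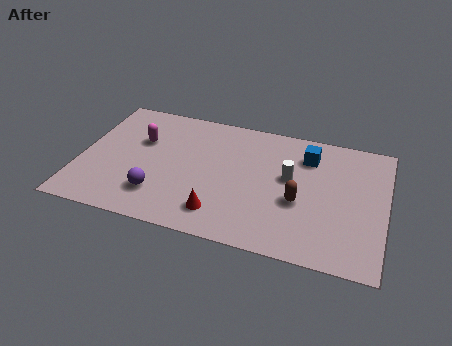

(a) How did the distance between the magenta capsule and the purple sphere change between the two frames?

+0.7

They were about 2.8 units apart before and 3.5 after — 0.7 units further apart.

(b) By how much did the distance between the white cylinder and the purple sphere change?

-0.4

Before: roughly 6.7 units apart; after: 6.3. That's 0.4 units closer together.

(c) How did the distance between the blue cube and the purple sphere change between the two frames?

+0.3

The distance was about 7.4 in the first image and 7.7 in the second, so they moved 0.3 units further apart.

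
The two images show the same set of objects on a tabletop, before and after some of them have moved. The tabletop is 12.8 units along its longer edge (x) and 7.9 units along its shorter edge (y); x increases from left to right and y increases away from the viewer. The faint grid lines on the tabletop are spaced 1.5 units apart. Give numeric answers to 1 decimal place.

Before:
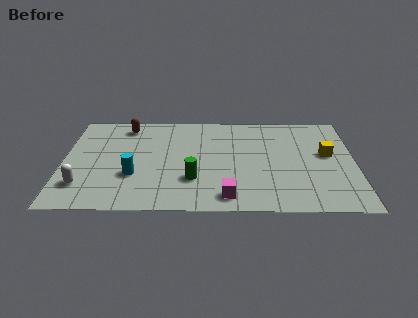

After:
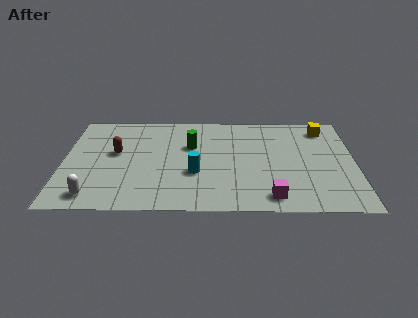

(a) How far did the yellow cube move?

2.1

The yellow cube was near (11.6, 4.5) before and (11.5, 6.6) after, so it travelled √(0.1² + 2.1²) ≈ 2.1 units.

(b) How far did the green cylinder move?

2.7

The green cylinder moved from about (5.7, 2.4) to (5.6, 5.1), a distance of √(0.1² + 2.7²) ≈ 2.7.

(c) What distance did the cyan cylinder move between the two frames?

2.7

The cyan cylinder was near (3.1, 2.7) before and (5.8, 2.9) after, so it travelled √(2.7² + 0.2²) ≈ 2.7 units.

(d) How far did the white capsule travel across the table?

0.9

From (0.9, 1.9) to (1.4, 1.1), the white capsule covered √(0.5² + 0.8²) ≈ 0.9 units.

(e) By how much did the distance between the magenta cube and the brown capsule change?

+0.4

They were about 7.2 units apart before and 7.6 after — 0.4 units further apart.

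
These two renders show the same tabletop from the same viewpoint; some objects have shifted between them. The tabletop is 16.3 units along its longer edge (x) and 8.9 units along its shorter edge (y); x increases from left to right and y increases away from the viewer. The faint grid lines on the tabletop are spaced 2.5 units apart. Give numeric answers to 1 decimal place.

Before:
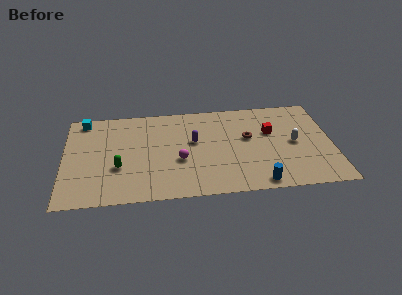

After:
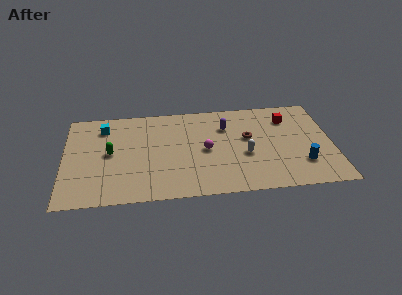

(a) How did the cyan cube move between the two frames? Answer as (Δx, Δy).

(1.2, -0.8)

The cyan cube was at about (1.2, 7.9) and moved to about (2.4, 7.1).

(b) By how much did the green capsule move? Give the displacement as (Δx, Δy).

(-0.5, 1.4)

From the two frames, the green capsule sits at roughly (3.3, 3.2) before and (2.8, 4.6) after.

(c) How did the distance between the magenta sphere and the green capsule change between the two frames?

+2.1

Before: roughly 3.7 units apart; after: 5.8. That's 2.1 units further apart.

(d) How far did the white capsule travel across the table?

3.1

The white capsule moved from about (14.0, 4.4) to (11.0, 3.6), a distance of √(3.0² + 0.8²) ≈ 3.1.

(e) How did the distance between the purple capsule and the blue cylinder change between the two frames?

+0.3

They were about 5.7 units apart before and 6.0 after — 0.3 units further apart.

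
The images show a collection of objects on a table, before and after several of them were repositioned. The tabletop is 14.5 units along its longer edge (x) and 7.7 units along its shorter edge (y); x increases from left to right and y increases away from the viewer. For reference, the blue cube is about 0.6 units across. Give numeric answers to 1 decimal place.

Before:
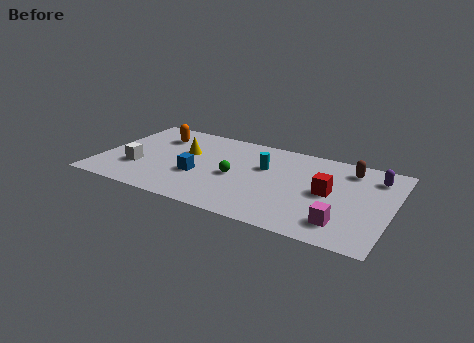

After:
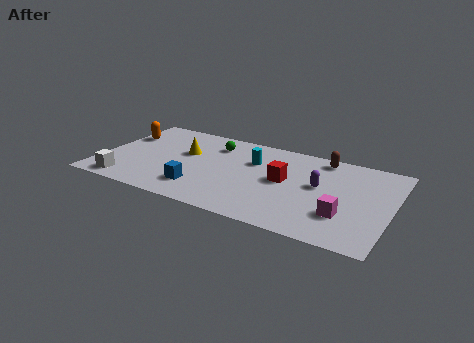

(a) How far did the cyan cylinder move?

0.7

The cyan cylinder was near (8.1, 4.9) before and (7.5, 5.2) after, so it travelled √(0.6² + 0.3²) ≈ 0.7 units.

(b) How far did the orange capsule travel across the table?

1.8

From (2.5, 5.8) to (0.8, 5.3), the orange capsule covered √(1.7² + 0.5²) ≈ 1.8 units.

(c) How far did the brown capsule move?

1.5

The brown capsule was near (12.2, 6.3) before and (10.8, 6.8) after, so it travelled √(1.4² + 0.5²) ≈ 1.5 units.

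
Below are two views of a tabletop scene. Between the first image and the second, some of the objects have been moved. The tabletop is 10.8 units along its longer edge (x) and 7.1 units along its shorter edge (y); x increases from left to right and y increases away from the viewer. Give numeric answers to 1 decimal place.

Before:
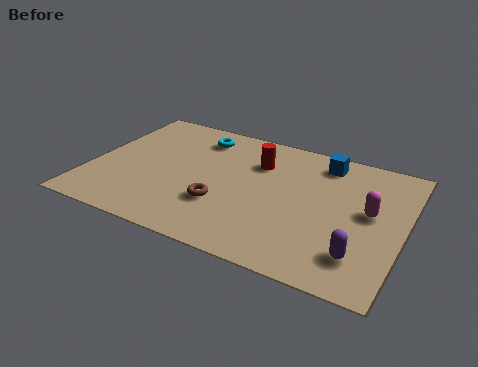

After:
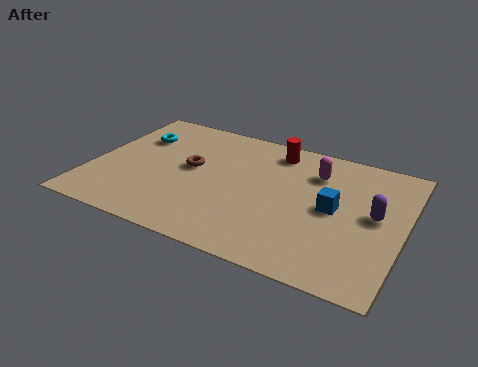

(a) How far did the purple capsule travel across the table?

2.2

The purple capsule moved from about (9.5, 1.6) to (9.8, 3.8), a distance of √(0.3² + 2.2²) ≈ 2.2.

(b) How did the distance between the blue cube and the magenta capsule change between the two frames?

-0.9

They were about 2.8 units apart before and 1.9 after — 0.9 units closer together.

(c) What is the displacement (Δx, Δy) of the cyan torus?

(-2.1, -0.8)

The cyan torus started near (3.4, 5.8) and ended near (1.3, 5.0).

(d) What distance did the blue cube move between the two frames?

2.5

The blue cube moved from about (7.8, 6.0) to (8.4, 3.6), a distance of √(0.6² + 2.4²) ≈ 2.5.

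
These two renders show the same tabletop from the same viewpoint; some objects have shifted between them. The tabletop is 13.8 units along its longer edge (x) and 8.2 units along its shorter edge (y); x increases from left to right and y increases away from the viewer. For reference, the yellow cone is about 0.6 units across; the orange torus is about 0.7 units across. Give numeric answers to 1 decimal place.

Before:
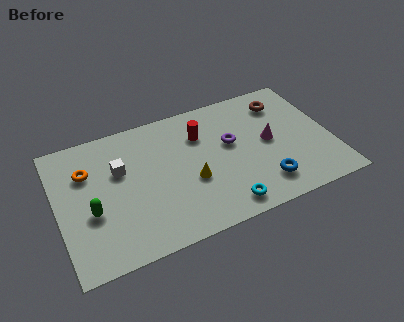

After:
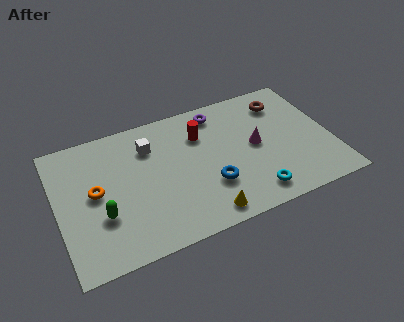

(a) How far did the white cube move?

1.8

The white cube moved from about (3.2, 5.2) to (4.8, 6.1), a distance of √(1.6² + 0.9²) ≈ 1.8.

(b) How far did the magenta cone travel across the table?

0.7

From (10.7, 4.2) to (10.0, 4.2), the magenta cone covered √(0.7² + 0.0²) ≈ 0.7 units.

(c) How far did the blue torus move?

2.8

The blue torus was near (10.1, 1.7) before and (7.5, 2.6) after, so it travelled √(2.6² + 0.9²) ≈ 2.8 units.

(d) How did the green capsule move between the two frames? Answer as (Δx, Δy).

(0.5, -0.4)

The green capsule started near (1.6, 3.2) and ended near (2.1, 2.8).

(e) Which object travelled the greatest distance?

the blue torus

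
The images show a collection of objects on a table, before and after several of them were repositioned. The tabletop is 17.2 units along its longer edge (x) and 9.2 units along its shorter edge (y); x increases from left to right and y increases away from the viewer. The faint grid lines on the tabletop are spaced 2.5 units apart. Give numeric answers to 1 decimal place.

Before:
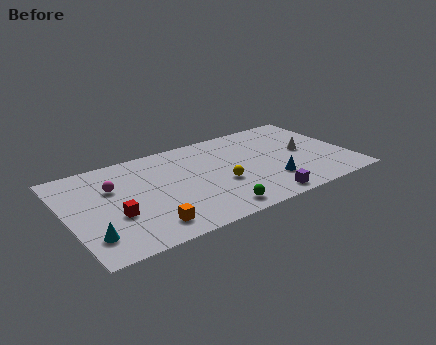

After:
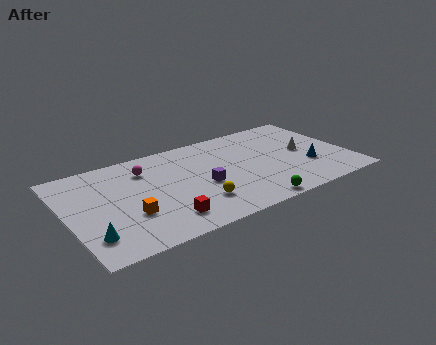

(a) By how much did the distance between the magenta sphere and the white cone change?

-1.9

They were about 11.8 units apart before and 9.9 after — 1.9 units closer together.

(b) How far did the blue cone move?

2.6

The blue cone was near (12.1, 2.5) before and (14.6, 3.1) after, so it travelled √(2.5² + 0.6²) ≈ 2.6 units.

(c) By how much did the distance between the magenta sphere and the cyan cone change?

+1.9

They were about 4.4 units apart before and 6.3 after — 1.9 units further apart.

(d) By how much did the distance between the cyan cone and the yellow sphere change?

-1.8

They were about 8.2 units apart before and 6.4 after — 1.8 units closer together.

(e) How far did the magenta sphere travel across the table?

2.3

The magenta sphere moved from about (2.9, 6.1) to (5.0, 7.0), a distance of √(2.1² + 0.9²) ≈ 2.3.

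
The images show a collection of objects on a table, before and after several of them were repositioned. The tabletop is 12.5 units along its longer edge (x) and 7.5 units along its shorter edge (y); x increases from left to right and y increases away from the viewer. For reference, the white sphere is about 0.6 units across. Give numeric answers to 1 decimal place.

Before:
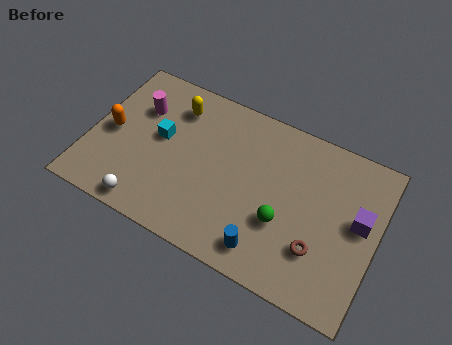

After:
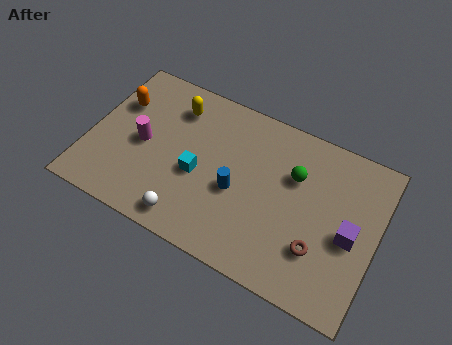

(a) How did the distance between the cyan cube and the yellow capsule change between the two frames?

+1.3

They were about 1.7 units apart before and 3.0 after — 1.3 units further apart.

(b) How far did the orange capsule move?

1.5

The orange capsule moved from about (0.9, 3.6) to (1.0, 5.1), a distance of √(0.1² + 1.5²) ≈ 1.5.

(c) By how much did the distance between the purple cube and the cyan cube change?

-2.1

Before: roughly 8.7 units apart; after: 6.6. That's 2.1 units closer together.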